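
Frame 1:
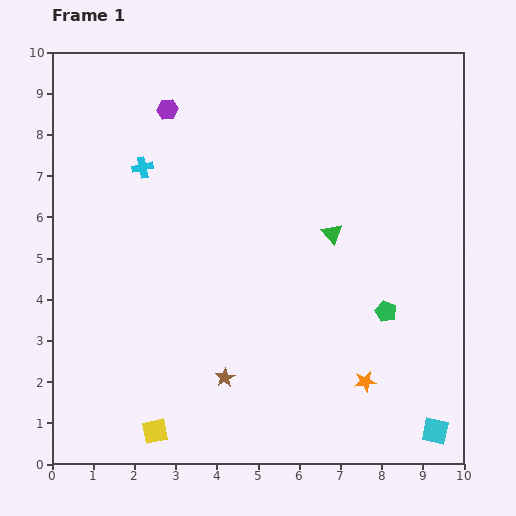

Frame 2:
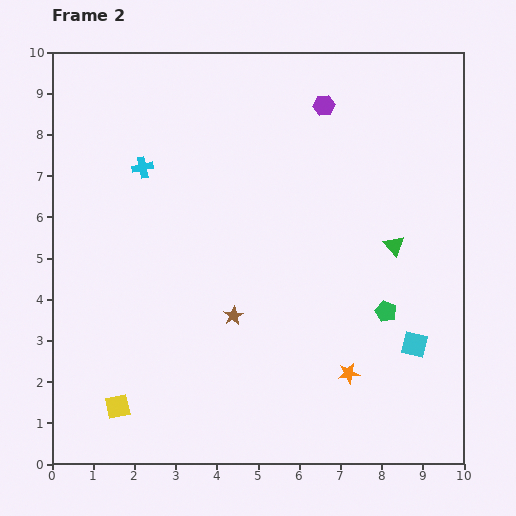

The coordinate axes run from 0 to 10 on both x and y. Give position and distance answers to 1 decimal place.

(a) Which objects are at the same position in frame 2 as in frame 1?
the cyan cross, the green pentagon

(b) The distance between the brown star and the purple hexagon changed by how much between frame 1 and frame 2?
-1.0

Distance in frame 1: 6.6. Distance in frame 2: 5.6.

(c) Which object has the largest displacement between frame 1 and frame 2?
the purple hexagon

(moved 3.8; next 2.2)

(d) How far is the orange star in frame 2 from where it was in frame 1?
0.4

The orange star moved from (7.6, 2.0) to (7.2, 2.2), a distance of √(0.4² + 0.2²) ≈ 0.4.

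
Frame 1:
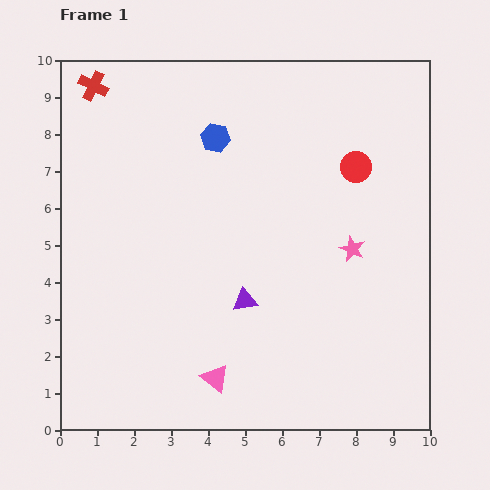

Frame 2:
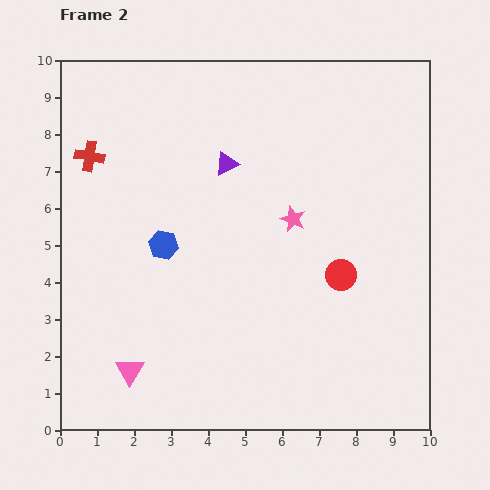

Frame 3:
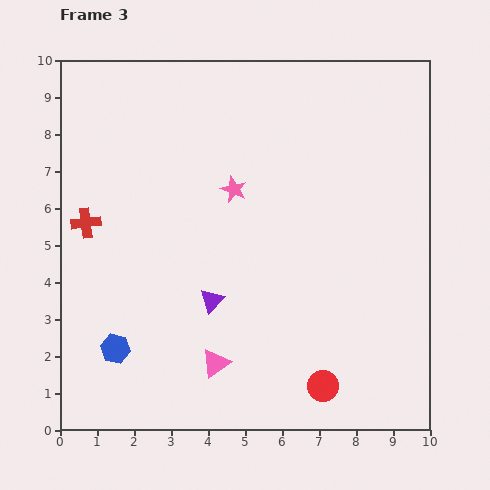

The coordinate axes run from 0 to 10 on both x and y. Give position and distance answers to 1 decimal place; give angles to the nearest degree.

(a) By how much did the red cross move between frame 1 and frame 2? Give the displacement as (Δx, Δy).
(-0.1, -1.9)

The red cross was at (0.9, 9.3) in frame 1 and (0.8, 7.4) in frame 2.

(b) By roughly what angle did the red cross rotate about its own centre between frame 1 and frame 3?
33° counter-clockwise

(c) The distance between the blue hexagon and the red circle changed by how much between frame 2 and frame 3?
+0.8

Distance in frame 2: 4.9. Distance in frame 3: 5.7.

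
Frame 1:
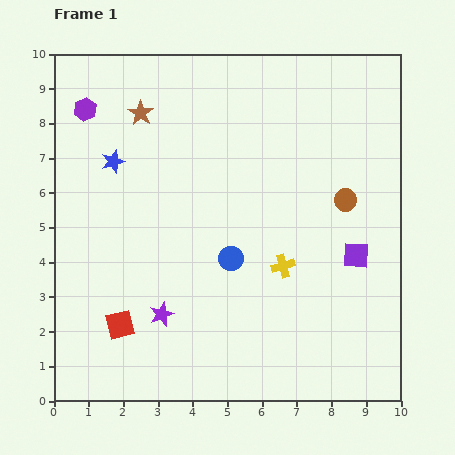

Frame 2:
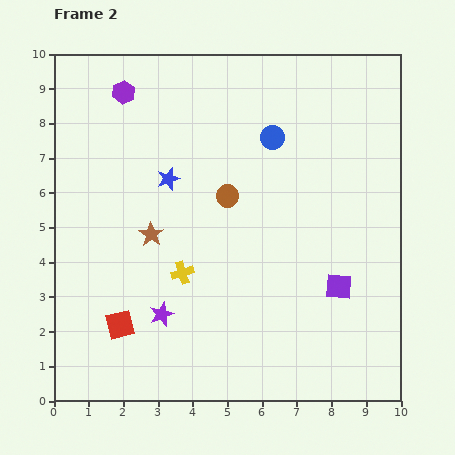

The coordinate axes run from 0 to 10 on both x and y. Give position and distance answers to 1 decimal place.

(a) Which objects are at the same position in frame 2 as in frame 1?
the red square, the purple star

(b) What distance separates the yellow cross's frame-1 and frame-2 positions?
2.9

The yellow cross moved from (6.6, 3.9) to (3.7, 3.7), a distance of √(2.9² + 0.2²) ≈ 2.9.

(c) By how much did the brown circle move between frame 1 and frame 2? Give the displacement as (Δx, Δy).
(-3.4, 0.1)

The brown circle was at (8.4, 5.8) in frame 1 and (5.0, 5.9) in frame 2.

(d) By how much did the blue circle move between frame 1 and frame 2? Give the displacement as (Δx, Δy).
(1.2, 3.5)

The blue circle was at (5.1, 4.1) in frame 1 and (6.3, 7.6) in frame 2.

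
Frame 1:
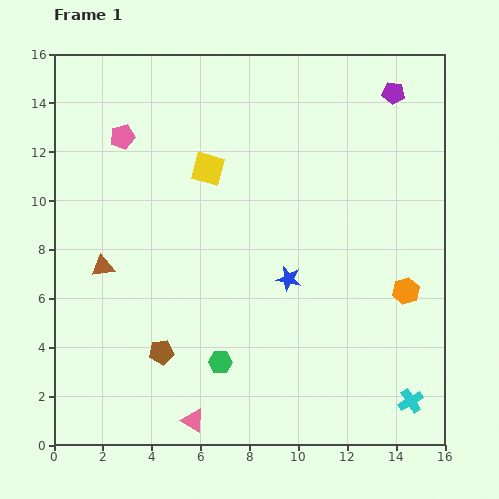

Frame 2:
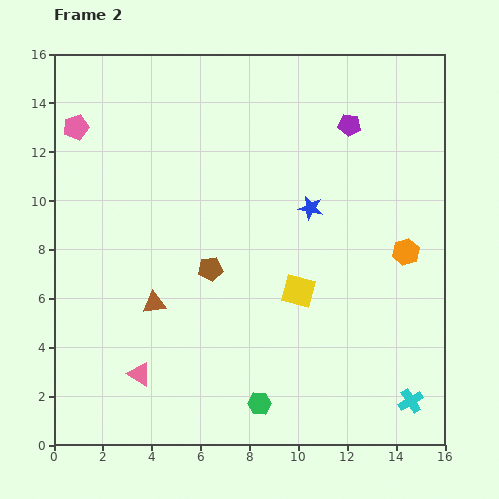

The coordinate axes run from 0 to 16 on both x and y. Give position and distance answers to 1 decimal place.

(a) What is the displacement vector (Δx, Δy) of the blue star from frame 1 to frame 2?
(0.9, 2.9)

The blue star was at (9.6, 6.8) in frame 1 and (10.5, 9.7) in frame 2.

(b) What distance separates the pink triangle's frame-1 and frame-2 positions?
2.9

The pink triangle moved from (5.7, 1.0) to (3.5, 2.9), a distance of √(2.2² + 1.9²) ≈ 2.9.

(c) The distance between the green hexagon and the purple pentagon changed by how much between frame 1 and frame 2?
-1.1

Distance in frame 1: 13.1. Distance in frame 2: 12.0.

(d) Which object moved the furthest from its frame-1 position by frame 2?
the yellow square

(moved 6.2; next 3.9)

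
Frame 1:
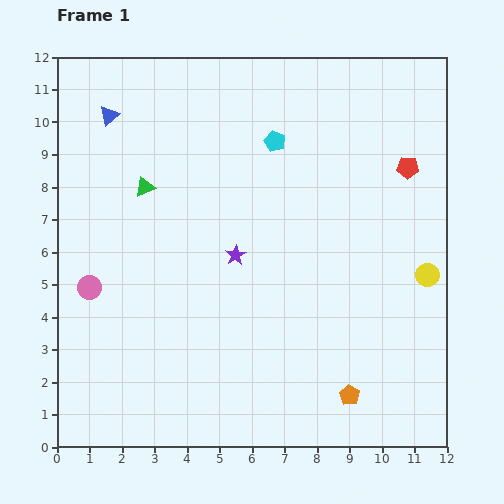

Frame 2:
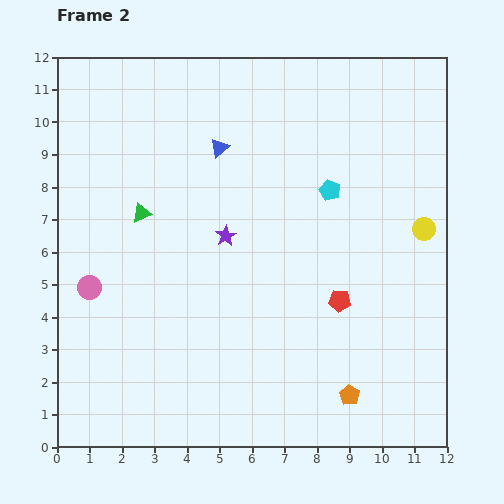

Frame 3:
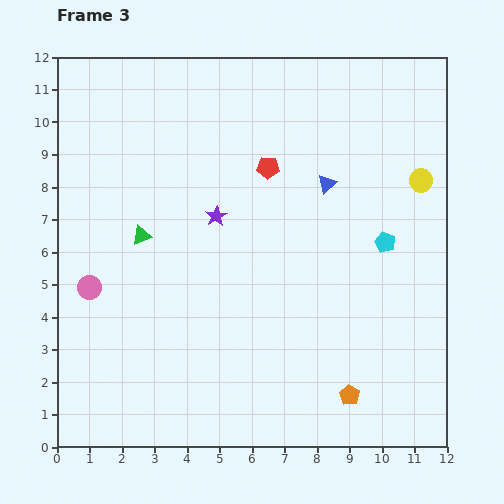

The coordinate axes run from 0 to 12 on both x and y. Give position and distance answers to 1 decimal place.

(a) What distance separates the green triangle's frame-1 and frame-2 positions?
0.8

The green triangle moved from (2.7, 8.0) to (2.6, 7.2), a distance of √(0.1² + 0.8²) ≈ 0.8.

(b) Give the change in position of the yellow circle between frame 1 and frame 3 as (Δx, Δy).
(-0.2, 2.9)

The yellow circle was at (11.4, 5.3) in frame 1 and (11.2, 8.2) in frame 3.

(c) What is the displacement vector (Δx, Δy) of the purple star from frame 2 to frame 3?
(-0.3, 0.6)

The purple star was at (5.2, 6.5) in frame 2 and (4.9, 7.1) in frame 3.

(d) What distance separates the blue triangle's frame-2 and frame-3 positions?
3.5

The blue triangle moved from (5.0, 9.2) to (8.3, 8.1), a distance of √(3.3² + 1.1²) ≈ 3.5.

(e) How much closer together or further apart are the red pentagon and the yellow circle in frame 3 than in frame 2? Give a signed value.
+1.3

Distance in frame 2: 3.4. Distance in frame 3: 4.7.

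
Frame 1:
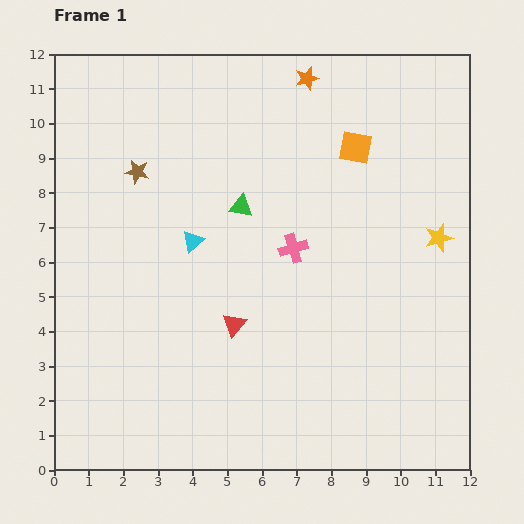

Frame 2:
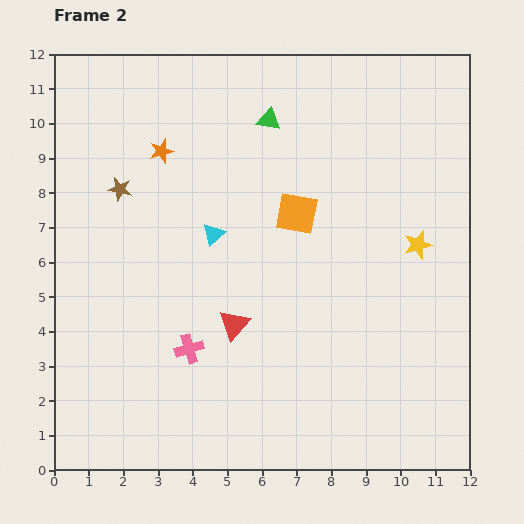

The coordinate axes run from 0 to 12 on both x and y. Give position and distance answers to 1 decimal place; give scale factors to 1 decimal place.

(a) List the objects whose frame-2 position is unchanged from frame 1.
the red triangle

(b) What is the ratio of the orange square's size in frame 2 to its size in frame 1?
1.3×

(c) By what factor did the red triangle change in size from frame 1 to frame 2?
1.3×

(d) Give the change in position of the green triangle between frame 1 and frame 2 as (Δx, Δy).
(0.8, 2.5)

The green triangle was at (5.4, 7.6) in frame 1 and (6.2, 10.1) in frame 2.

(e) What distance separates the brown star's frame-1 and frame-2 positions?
0.7

The brown star moved from (2.4, 8.6) to (1.9, 8.1), a distance of √(0.5² + 0.5²) ≈ 0.7.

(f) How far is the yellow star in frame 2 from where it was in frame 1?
0.6

The yellow star moved from (11.1, 6.7) to (10.5, 6.5), a distance of √(0.6² + 0.2²) ≈ 0.6.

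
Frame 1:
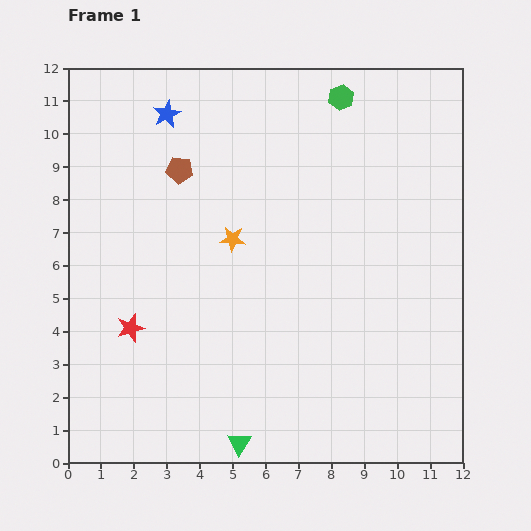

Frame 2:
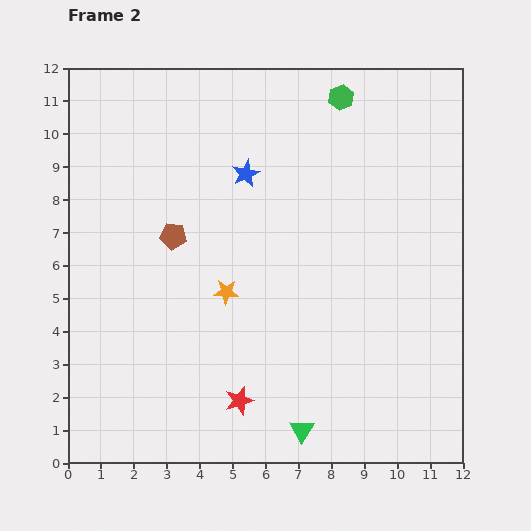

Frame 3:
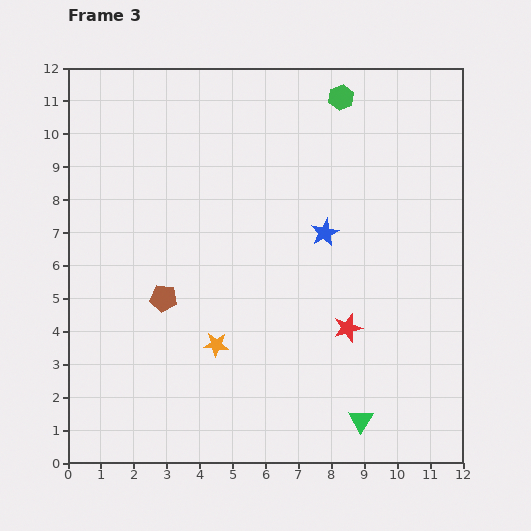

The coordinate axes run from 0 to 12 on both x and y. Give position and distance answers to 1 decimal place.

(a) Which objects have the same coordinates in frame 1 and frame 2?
the green hexagon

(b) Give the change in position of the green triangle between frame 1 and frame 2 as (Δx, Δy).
(1.9, 0.4)

The green triangle was at (5.2, 0.6) in frame 1 and (7.1, 1.0) in frame 2.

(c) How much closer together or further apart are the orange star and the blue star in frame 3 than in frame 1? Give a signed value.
+0.4

Distance in frame 1: 4.3. Distance in frame 3: 4.7.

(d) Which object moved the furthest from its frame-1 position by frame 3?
the red star

(moved 6.6; next 6.0)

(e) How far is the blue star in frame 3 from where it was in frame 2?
3.0

The blue star moved from (5.4, 8.8) to (7.8, 7.0), a distance of √(2.4² + 1.8²) ≈ 3.0.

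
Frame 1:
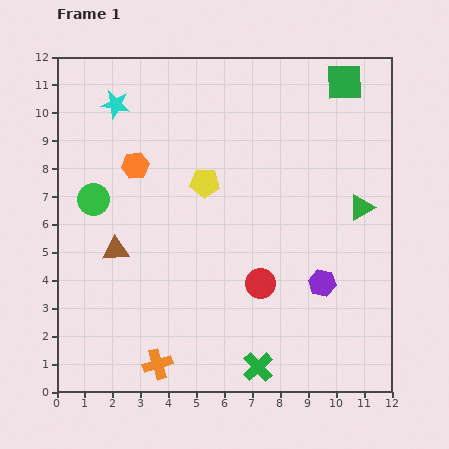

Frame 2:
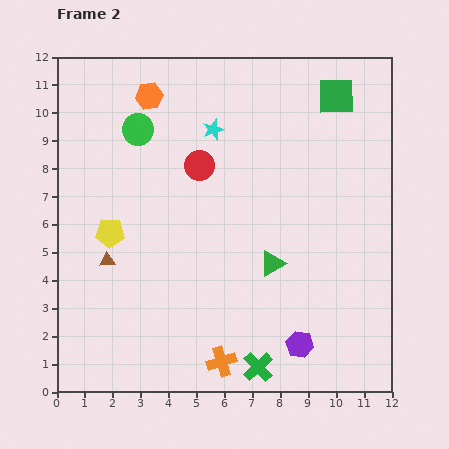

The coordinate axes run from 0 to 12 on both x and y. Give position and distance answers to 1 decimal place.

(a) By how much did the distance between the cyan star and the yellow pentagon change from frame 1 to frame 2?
+0.9

Distance in frame 1: 4.3. Distance in frame 2: 5.2.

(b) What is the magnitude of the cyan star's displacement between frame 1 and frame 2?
3.6

The cyan star moved from (2.1, 10.3) to (5.6, 9.4), a distance of √(3.5² + 0.9²) ≈ 3.6.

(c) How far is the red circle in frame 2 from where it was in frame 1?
4.7

The red circle moved from (7.3, 3.9) to (5.1, 8.1), a distance of √(2.2² + 4.2²) ≈ 4.7.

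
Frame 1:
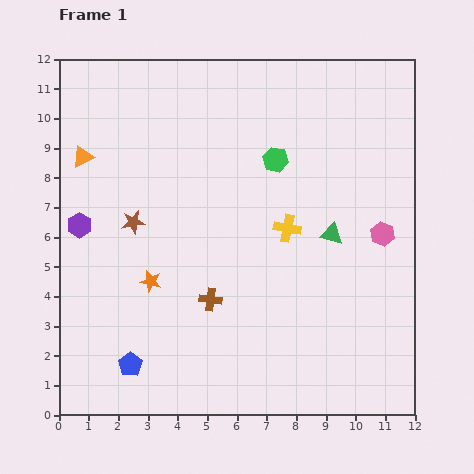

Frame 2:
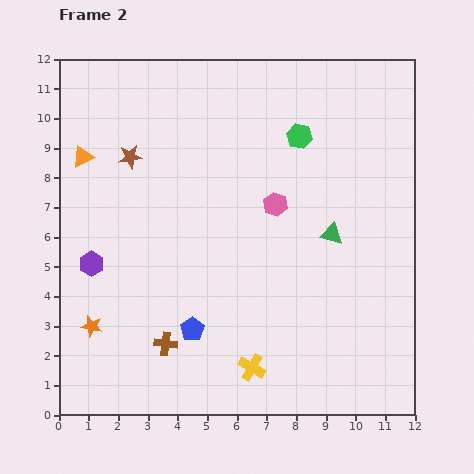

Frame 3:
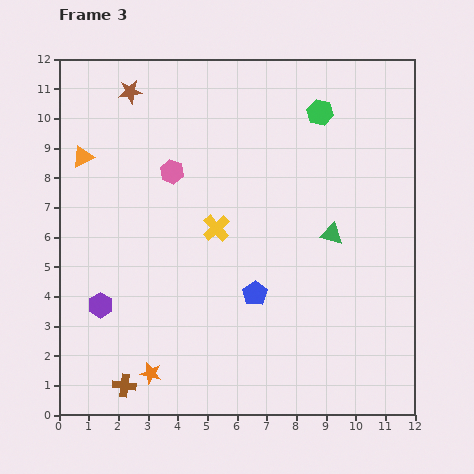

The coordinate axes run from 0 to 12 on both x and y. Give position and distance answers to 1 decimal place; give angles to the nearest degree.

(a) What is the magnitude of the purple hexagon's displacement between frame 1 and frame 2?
1.4

The purple hexagon moved from (0.7, 6.4) to (1.1, 5.1), a distance of √(0.4² + 1.3²) ≈ 1.4.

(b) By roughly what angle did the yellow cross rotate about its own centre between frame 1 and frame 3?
37° clockwise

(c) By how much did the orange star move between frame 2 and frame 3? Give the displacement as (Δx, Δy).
(2.0, -1.6)

The orange star was at (1.1, 3.0) in frame 2 and (3.1, 1.4) in frame 3.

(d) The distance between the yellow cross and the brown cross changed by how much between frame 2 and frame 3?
+3.1

Distance in frame 2: 3.0. Distance in frame 3: 6.1.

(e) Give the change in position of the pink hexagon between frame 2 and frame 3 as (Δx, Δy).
(-3.5, 1.1)

The pink hexagon was at (7.3, 7.1) in frame 2 and (3.8, 8.2) in frame 3.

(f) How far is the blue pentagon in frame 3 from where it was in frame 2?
2.4

The blue pentagon moved from (4.5, 2.9) to (6.6, 4.1), a distance of √(2.1² + 1.2²) ≈ 2.4.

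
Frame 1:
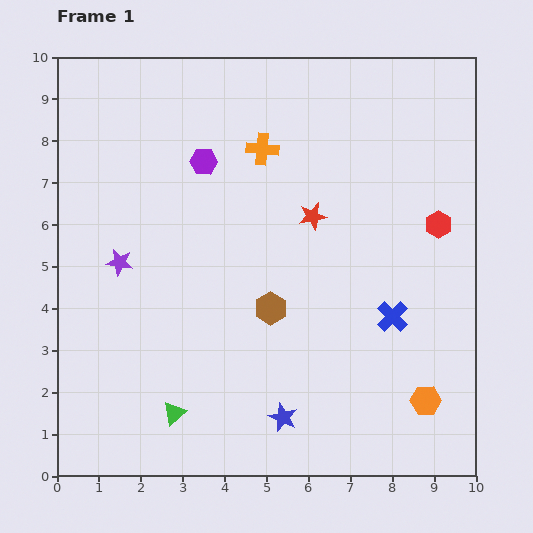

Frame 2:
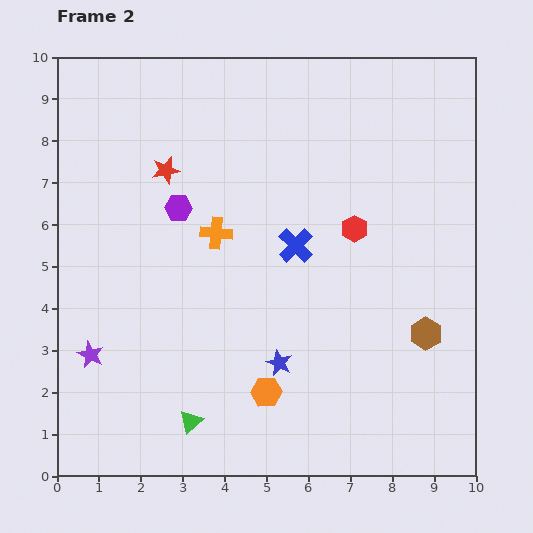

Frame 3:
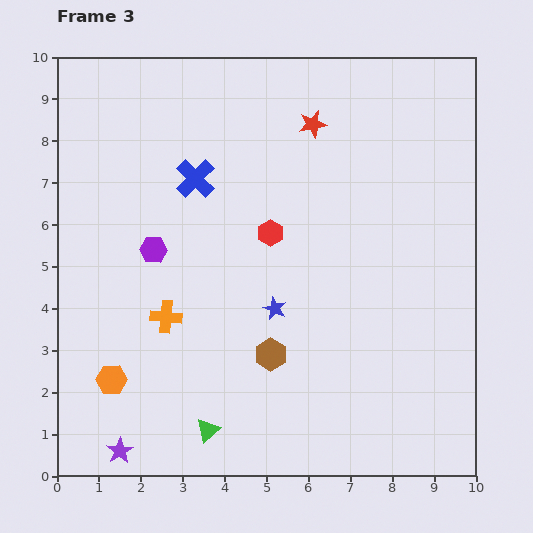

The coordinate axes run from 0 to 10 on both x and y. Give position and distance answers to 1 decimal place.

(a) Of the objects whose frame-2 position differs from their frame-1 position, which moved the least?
the green triangle

(moved 0.4)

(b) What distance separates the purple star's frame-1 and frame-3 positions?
4.5

The purple star moved from (1.5, 5.1) to (1.5, 0.6), a distance of √(0.0² + 4.5²) ≈ 4.5.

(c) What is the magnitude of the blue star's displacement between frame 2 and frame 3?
1.3

The blue star moved from (5.3, 2.7) to (5.2, 4.0), a distance of √(0.1² + 1.3²) ≈ 1.3.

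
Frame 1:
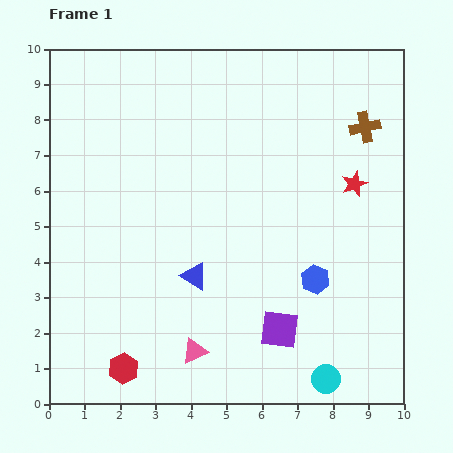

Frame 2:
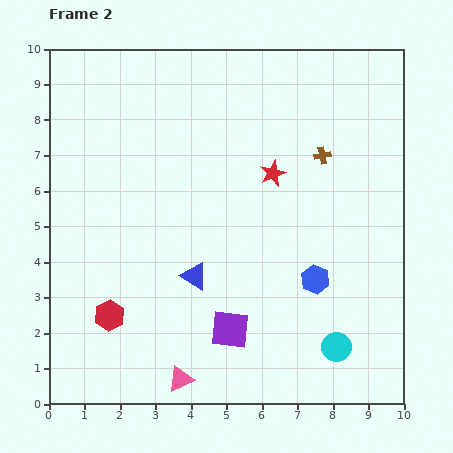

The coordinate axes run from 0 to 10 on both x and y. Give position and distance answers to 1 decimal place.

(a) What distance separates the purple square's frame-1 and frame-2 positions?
1.4

The purple square moved from (6.5, 2.1) to (5.1, 2.1), a distance of √(1.4² + 0.0²) ≈ 1.4.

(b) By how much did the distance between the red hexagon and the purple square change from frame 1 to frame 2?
-1.1

Distance in frame 1: 4.5. Distance in frame 2: 3.4.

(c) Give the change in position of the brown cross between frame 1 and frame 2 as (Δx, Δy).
(-1.2, -0.8)

The brown cross was at (8.9, 7.8) in frame 1 and (7.7, 7.0) in frame 2.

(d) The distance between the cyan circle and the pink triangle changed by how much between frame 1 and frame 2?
+0.7

Distance in frame 1: 3.8. Distance in frame 2: 4.5.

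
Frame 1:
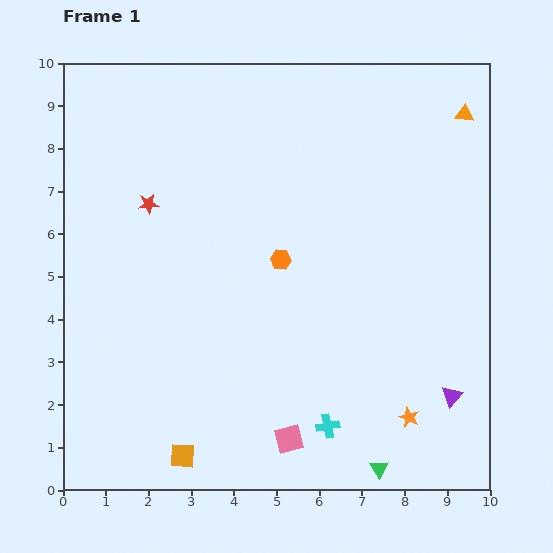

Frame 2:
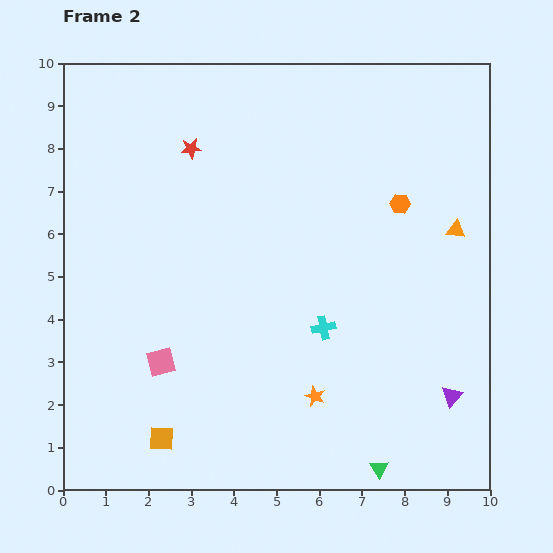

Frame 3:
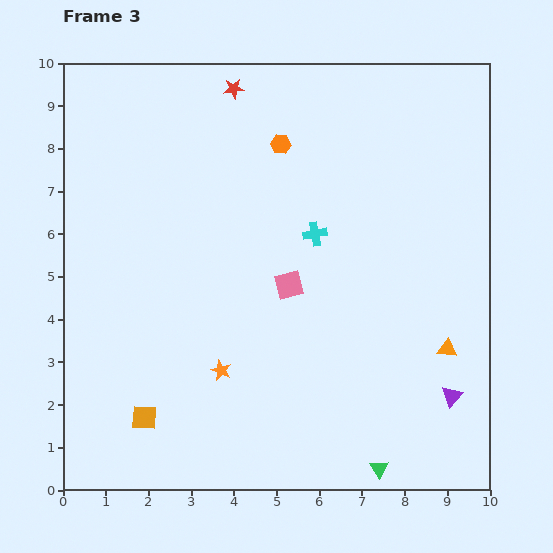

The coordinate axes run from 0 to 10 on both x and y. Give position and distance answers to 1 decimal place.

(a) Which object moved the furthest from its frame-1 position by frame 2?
the pink square

(moved 3.5; next 3.1)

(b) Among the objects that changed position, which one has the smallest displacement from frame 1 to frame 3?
the orange square

(moved 1.3)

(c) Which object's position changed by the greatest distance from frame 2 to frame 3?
the pink square

(moved 3.5; next 3.1)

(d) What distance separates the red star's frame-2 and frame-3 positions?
1.7

The red star moved from (3.0, 8.0) to (4.0, 9.4), a distance of √(1.0² + 1.4²) ≈ 1.7.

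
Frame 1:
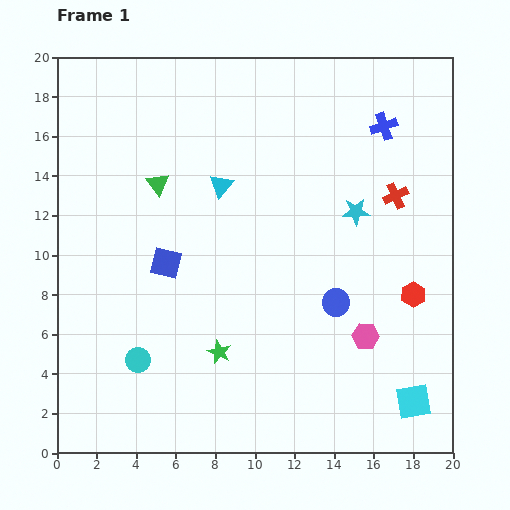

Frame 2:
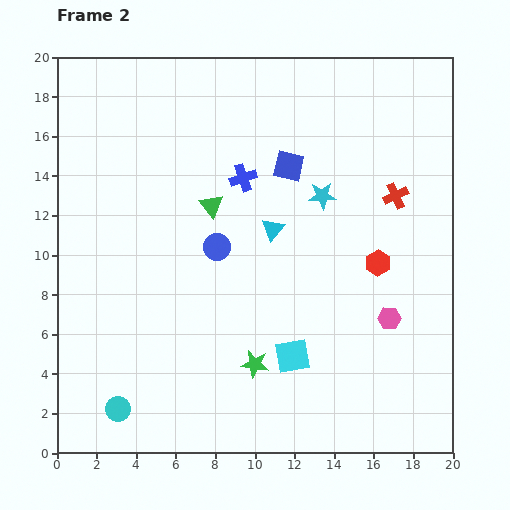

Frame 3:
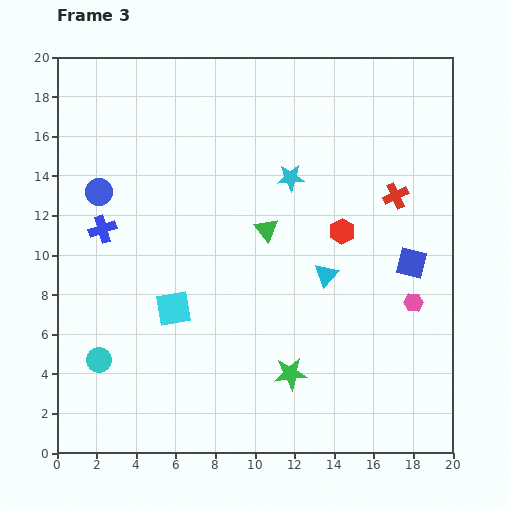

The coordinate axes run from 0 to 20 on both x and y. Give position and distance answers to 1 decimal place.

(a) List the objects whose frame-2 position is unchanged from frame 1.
the red cross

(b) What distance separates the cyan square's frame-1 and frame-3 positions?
13.0

The cyan square moved from (18.0, 2.6) to (5.9, 7.3), a distance of √(12.1² + 4.7²) ≈ 13.0.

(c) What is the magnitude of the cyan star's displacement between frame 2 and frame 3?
1.8

The cyan star moved from (13.4, 13.0) to (11.8, 13.9), a distance of √(1.6² + 0.9²) ≈ 1.8.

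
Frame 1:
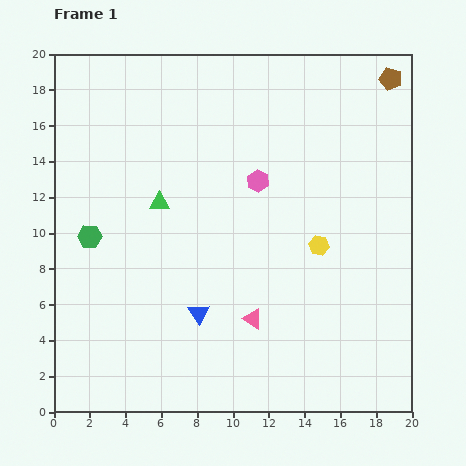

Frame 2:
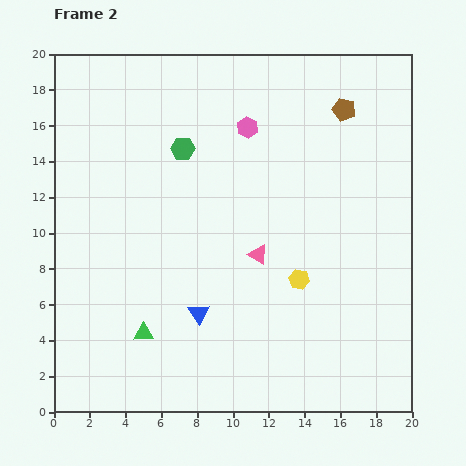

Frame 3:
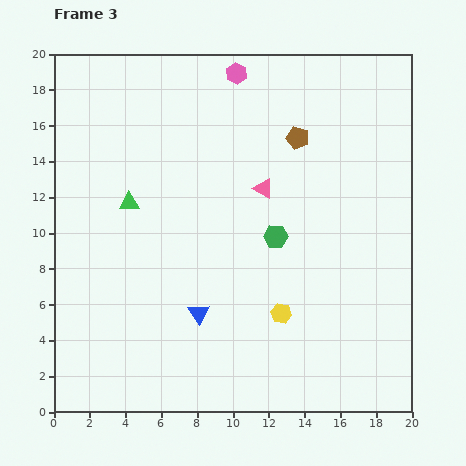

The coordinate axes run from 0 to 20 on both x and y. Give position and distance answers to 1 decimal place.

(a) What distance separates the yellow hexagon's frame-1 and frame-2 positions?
2.2

The yellow hexagon moved from (14.8, 9.3) to (13.7, 7.4), a distance of √(1.1² + 1.9²) ≈ 2.2.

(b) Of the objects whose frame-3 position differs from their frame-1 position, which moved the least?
the green triangle

(moved 1.7)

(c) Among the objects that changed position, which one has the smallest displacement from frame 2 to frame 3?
the yellow hexagon

(moved 2.1)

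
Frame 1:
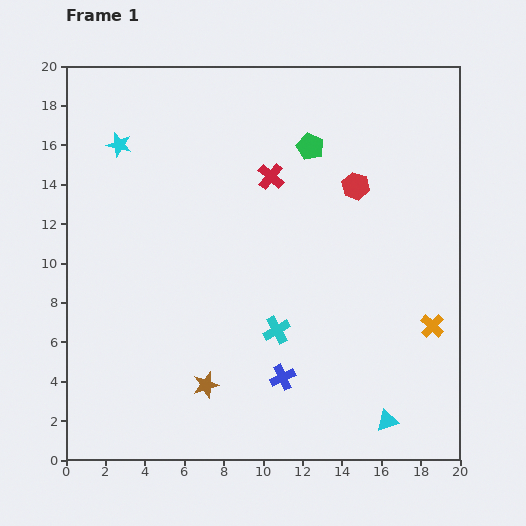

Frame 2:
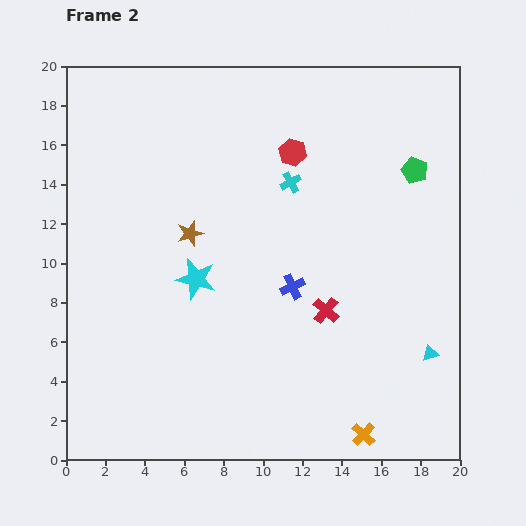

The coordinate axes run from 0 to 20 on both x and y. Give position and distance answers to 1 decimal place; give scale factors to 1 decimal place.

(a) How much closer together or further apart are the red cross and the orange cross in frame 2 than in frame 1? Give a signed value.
-4.6

Distance in frame 1: 11.2. Distance in frame 2: 6.6.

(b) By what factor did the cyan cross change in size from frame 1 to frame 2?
0.8×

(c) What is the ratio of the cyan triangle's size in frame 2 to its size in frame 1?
0.7×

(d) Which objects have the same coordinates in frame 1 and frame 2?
none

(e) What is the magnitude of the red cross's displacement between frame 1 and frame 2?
7.4

The red cross moved from (10.4, 14.4) to (13.2, 7.6), a distance of √(2.8² + 6.8²) ≈ 7.4.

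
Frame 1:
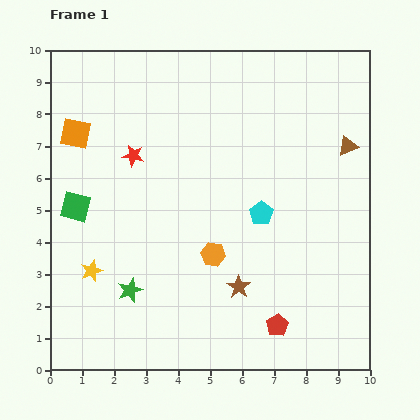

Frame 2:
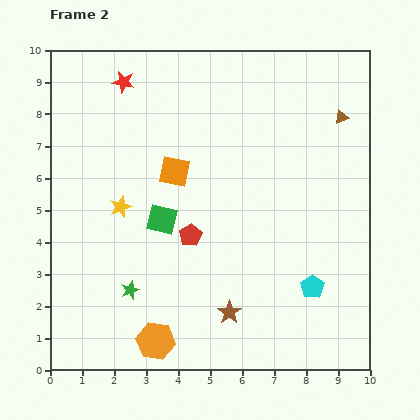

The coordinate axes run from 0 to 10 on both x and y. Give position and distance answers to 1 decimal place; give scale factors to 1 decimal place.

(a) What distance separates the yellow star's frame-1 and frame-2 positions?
2.2

The yellow star moved from (1.3, 3.1) to (2.2, 5.1), a distance of √(0.9² + 2.0²) ≈ 2.2.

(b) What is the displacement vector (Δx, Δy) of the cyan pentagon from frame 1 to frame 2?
(1.6, -2.3)

The cyan pentagon was at (6.6, 4.9) in frame 1 and (8.2, 2.6) in frame 2.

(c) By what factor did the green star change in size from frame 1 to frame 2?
0.8×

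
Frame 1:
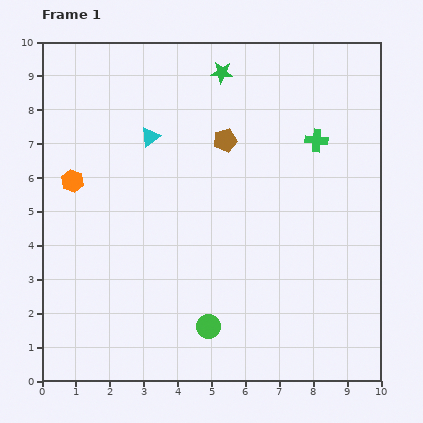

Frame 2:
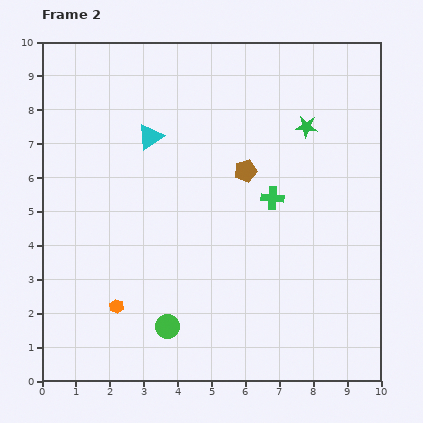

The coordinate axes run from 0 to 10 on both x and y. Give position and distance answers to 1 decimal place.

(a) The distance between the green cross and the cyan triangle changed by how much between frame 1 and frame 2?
-0.9

Distance in frame 1: 4.9. Distance in frame 2: 4.0.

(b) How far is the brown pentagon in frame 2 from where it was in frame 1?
1.1

The brown pentagon moved from (5.4, 7.1) to (6.0, 6.2), a distance of √(0.6² + 0.9²) ≈ 1.1.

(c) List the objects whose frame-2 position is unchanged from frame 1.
the cyan triangle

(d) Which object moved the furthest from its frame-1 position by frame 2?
the orange hexagon

(moved 3.9; next 3.0)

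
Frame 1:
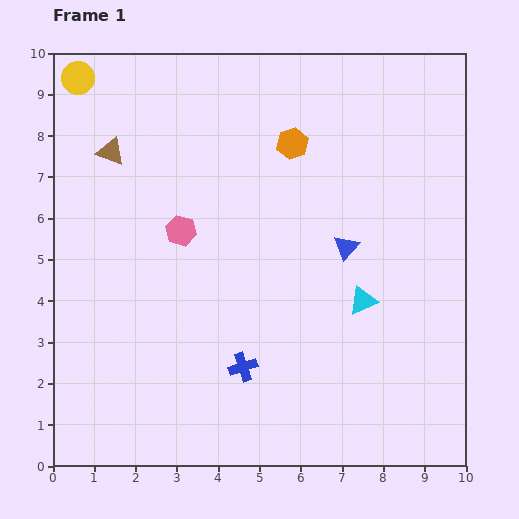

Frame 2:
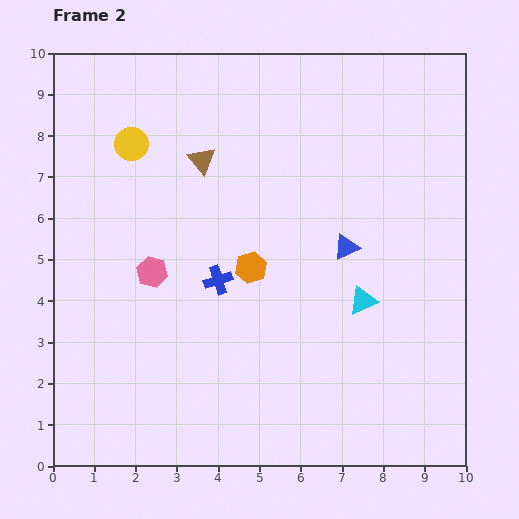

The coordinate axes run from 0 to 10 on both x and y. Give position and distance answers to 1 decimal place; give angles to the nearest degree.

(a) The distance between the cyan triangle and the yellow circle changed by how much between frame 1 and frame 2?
-2.0

Distance in frame 1: 8.8. Distance in frame 2: 6.8.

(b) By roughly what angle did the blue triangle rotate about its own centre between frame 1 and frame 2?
23° clockwise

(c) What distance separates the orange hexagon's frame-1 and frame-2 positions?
3.2

The orange hexagon moved from (5.8, 7.8) to (4.8, 4.8), a distance of √(1.0² + 3.0²) ≈ 3.2.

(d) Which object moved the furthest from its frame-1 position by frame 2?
the orange hexagon

(moved 3.2; next 2.2)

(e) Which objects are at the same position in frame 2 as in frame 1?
the cyan triangle, the blue triangle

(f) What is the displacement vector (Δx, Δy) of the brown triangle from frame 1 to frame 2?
(2.2, -0.2)

The brown triangle was at (1.4, 7.6) in frame 1 and (3.6, 7.4) in frame 2.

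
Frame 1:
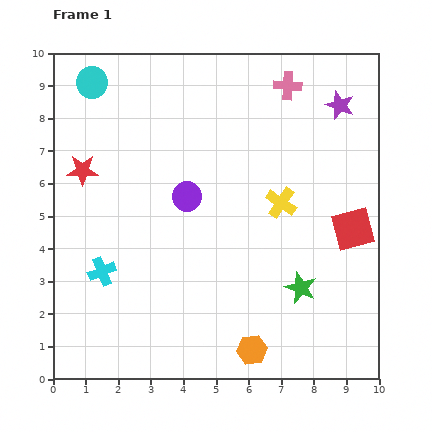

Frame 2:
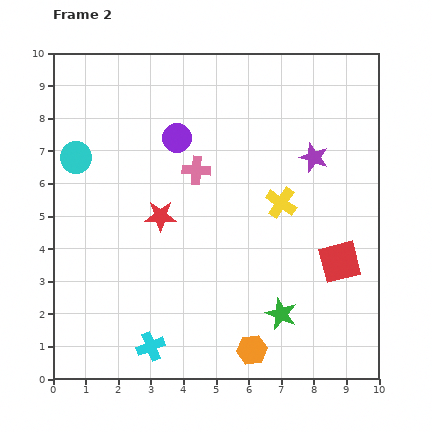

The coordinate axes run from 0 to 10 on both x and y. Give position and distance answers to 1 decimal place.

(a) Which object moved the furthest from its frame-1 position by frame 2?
the pink cross

(moved 3.8; next 2.8)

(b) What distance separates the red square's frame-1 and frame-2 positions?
1.1

The red square moved from (9.2, 4.6) to (8.8, 3.6), a distance of √(0.4² + 1.0²) ≈ 1.1.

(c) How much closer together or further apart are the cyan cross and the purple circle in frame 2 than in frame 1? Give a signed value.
+2.9

Distance in frame 1: 3.5. Distance in frame 2: 6.4.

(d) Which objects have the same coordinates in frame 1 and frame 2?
the yellow cross, the orange hexagon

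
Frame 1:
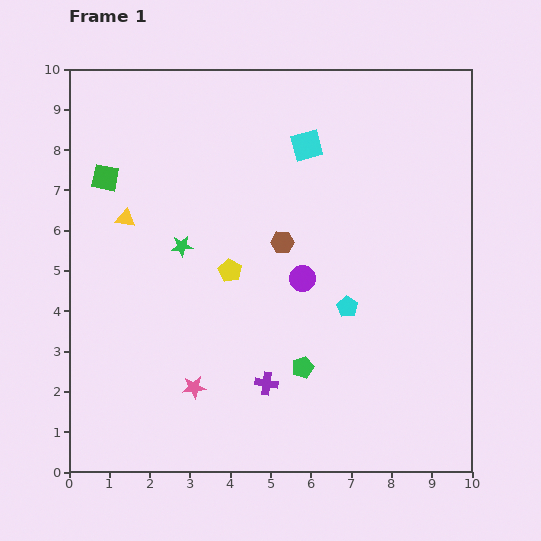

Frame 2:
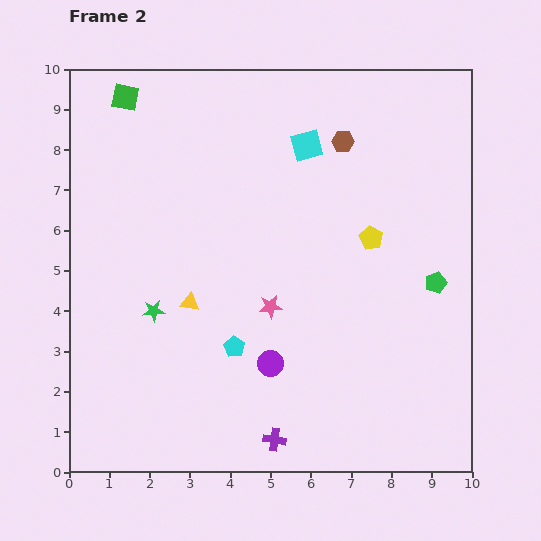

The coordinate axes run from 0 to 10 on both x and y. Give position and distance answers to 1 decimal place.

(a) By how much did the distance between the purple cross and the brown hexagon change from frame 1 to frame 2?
+4.1

Distance in frame 1: 3.5. Distance in frame 2: 7.6.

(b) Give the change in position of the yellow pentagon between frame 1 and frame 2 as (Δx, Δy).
(3.5, 0.8)

The yellow pentagon was at (4.0, 5.0) in frame 1 and (7.5, 5.8) in frame 2.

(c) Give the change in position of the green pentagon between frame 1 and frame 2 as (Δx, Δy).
(3.3, 2.1)

The green pentagon was at (5.8, 2.6) in frame 1 and (9.1, 4.7) in frame 2.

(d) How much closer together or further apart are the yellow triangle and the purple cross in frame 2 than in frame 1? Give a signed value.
-1.4

Distance in frame 1: 5.4. Distance in frame 2: 4.0.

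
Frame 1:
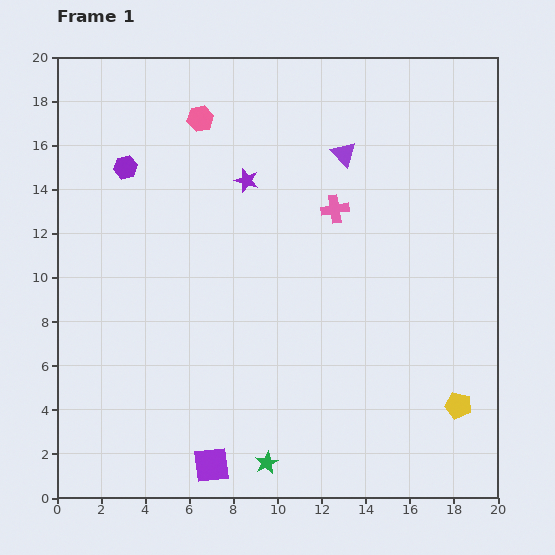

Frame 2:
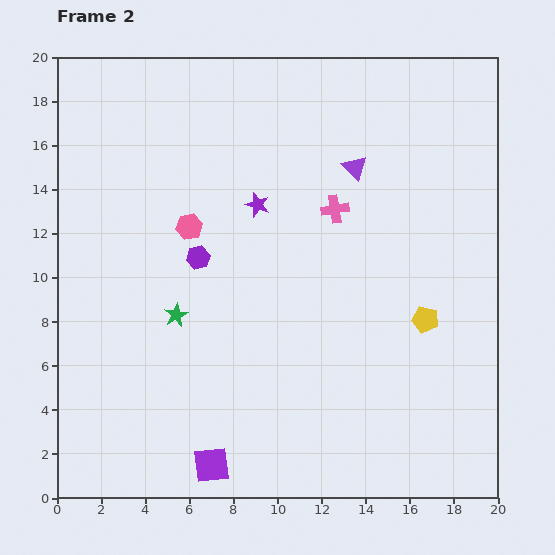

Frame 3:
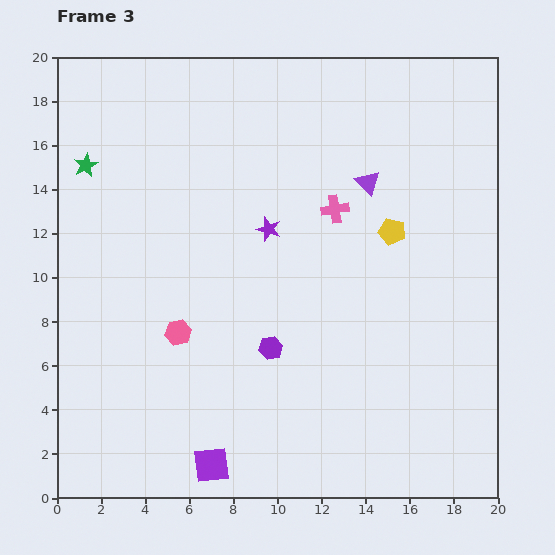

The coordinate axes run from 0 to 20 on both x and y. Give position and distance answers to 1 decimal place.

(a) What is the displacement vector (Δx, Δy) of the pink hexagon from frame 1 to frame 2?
(-0.5, -4.9)

The pink hexagon was at (6.5, 17.2) in frame 1 and (6.0, 12.3) in frame 2.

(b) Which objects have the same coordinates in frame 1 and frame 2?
the pink cross, the purple square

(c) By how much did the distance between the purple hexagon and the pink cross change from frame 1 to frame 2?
-3.1

Distance in frame 1: 9.7. Distance in frame 2: 6.6.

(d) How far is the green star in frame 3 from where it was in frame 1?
15.8

The green star moved from (9.5, 1.6) to (1.3, 15.1), a distance of √(8.2² + 13.5²) ≈ 15.8.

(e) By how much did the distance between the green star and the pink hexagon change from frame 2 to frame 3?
+4.7

Distance in frame 2: 4.0. Distance in frame 3: 8.7.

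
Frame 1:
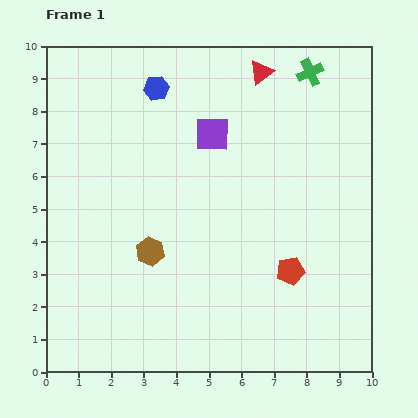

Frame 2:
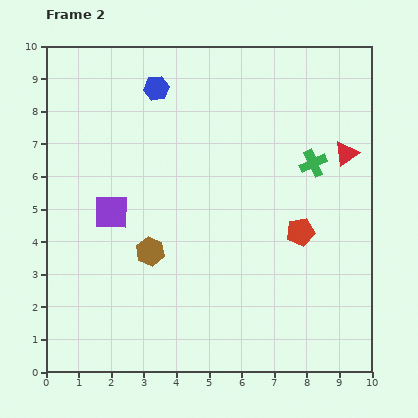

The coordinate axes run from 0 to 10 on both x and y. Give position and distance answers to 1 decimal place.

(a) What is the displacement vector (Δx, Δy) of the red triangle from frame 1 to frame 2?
(2.6, -2.5)

The red triangle was at (6.6, 9.2) in frame 1 and (9.2, 6.7) in frame 2.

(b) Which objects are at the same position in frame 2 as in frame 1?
the blue hexagon, the brown hexagon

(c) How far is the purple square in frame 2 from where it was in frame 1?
3.9

The purple square moved from (5.1, 7.3) to (2.0, 4.9), a distance of √(3.1² + 2.4²) ≈ 3.9.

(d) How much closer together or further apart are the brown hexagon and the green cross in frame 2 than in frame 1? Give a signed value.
-1.7

Distance in frame 1: 7.4. Distance in frame 2: 5.7.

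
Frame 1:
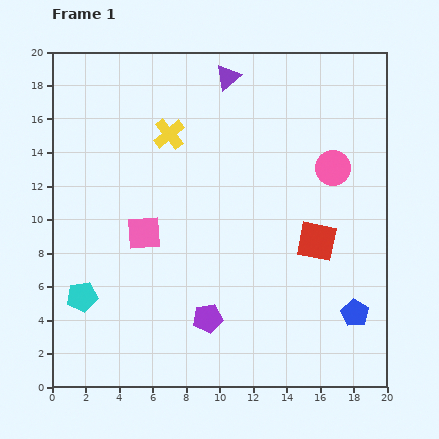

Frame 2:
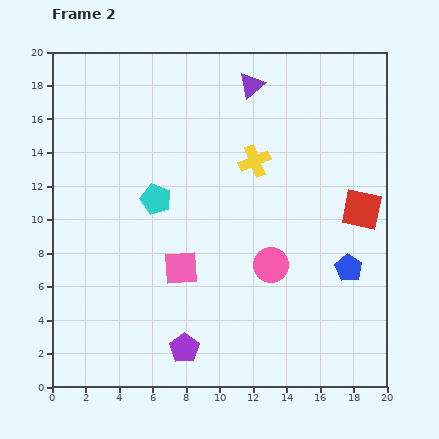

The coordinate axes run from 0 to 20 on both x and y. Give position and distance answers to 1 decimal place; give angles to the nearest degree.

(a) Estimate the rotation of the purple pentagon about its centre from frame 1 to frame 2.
27° counter-clockwise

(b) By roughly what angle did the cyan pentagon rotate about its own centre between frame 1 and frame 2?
30° clockwise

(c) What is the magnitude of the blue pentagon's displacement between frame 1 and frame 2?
2.7

The blue pentagon moved from (18.1, 4.4) to (17.7, 7.1), a distance of √(0.4² + 2.7²) ≈ 2.7.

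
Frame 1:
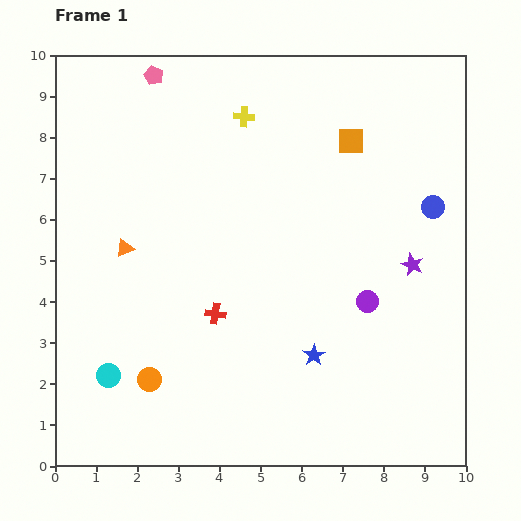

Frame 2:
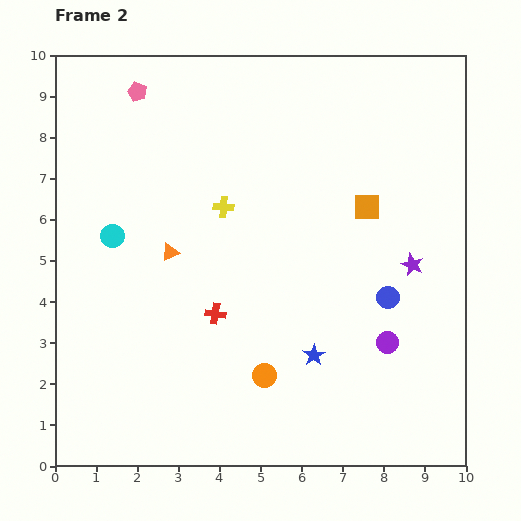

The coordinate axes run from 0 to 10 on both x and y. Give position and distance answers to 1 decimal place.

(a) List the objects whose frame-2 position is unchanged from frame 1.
the red cross, the blue star, the purple star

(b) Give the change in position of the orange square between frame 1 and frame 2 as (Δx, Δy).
(0.4, -1.6)

The orange square was at (7.2, 7.9) in frame 1 and (7.6, 6.3) in frame 2.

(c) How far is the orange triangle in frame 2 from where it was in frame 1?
1.1

The orange triangle moved from (1.7, 5.3) to (2.8, 5.2), a distance of √(1.1² + 0.1²) ≈ 1.1.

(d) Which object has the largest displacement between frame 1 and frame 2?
the cyan circle

(moved 3.4; next 2.8)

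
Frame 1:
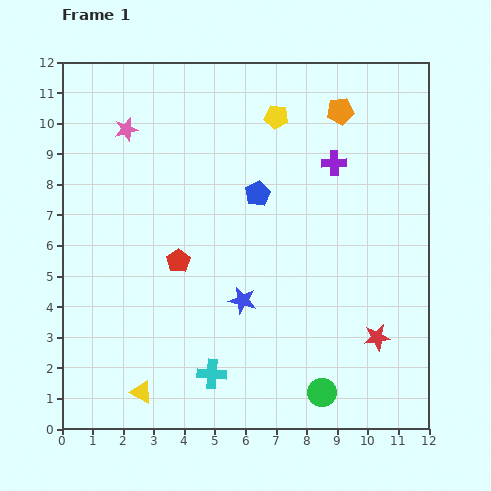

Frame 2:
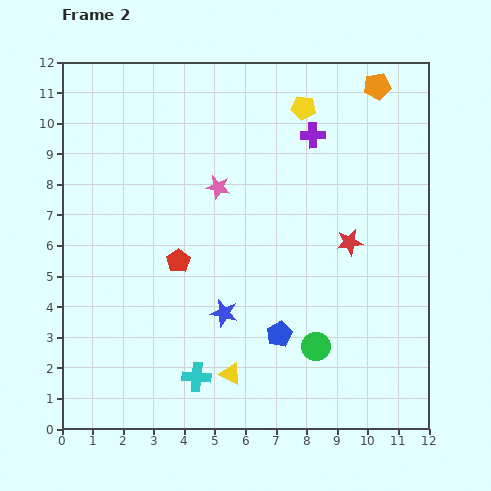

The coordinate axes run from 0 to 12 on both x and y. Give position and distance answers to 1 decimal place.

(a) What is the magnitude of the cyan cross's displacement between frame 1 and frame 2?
0.5

The cyan cross moved from (4.9, 1.8) to (4.4, 1.7), a distance of √(0.5² + 0.1²) ≈ 0.5.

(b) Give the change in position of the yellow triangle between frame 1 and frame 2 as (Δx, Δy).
(2.9, 0.6)

The yellow triangle was at (2.6, 1.2) in frame 1 and (5.5, 1.8) in frame 2.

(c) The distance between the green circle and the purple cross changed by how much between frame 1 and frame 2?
-0.6

Distance in frame 1: 7.5. Distance in frame 2: 6.9.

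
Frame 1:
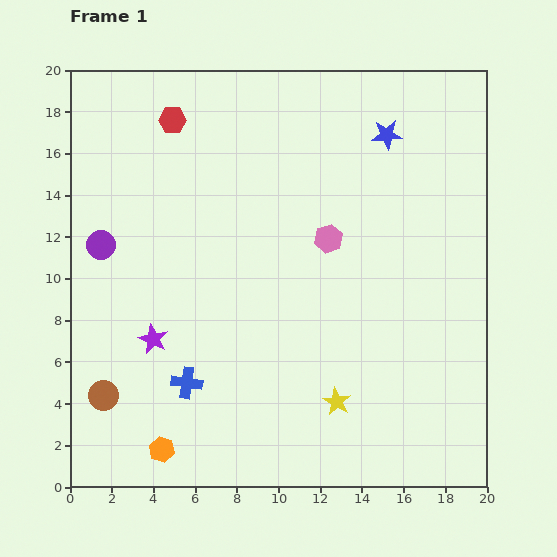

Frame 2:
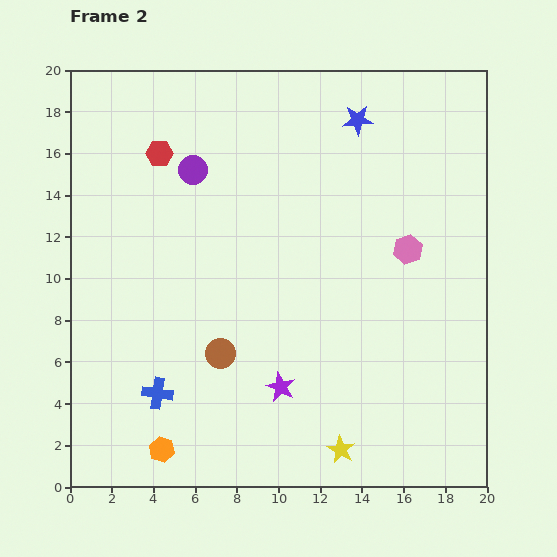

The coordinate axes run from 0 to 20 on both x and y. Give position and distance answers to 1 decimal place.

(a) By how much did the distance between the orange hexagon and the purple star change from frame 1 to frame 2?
+1.1

Distance in frame 1: 5.3. Distance in frame 2: 6.4.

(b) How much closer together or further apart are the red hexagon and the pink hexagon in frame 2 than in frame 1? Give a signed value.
+3.4

Distance in frame 1: 9.4. Distance in frame 2: 12.8.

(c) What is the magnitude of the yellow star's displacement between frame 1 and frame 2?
2.3

The yellow star moved from (12.8, 4.1) to (13.0, 1.8), a distance of √(0.2² + 2.3²) ≈ 2.3.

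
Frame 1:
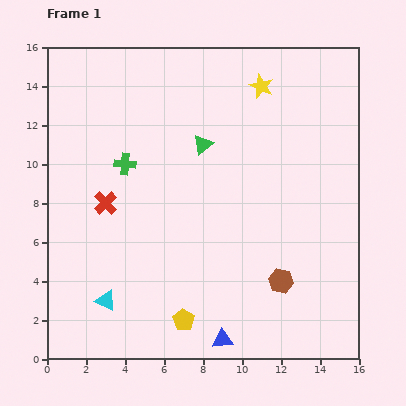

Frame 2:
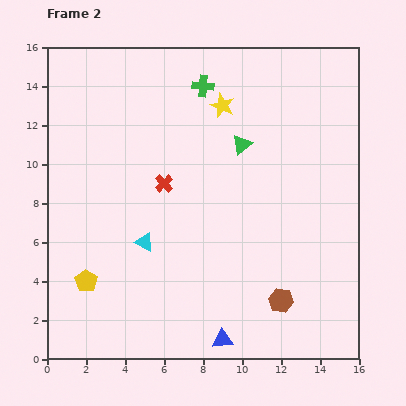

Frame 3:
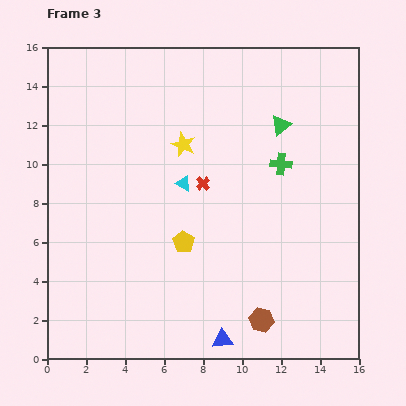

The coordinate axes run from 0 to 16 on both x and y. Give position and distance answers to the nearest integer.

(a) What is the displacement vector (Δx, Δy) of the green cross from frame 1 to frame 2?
(4, 4)

The green cross was at (4, 10) in frame 1 and (8, 14) in frame 2.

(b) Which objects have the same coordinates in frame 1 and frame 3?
the blue triangle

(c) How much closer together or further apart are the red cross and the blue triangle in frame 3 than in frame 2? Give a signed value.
-1

Distance in frame 2: 9. Distance in frame 3: 8.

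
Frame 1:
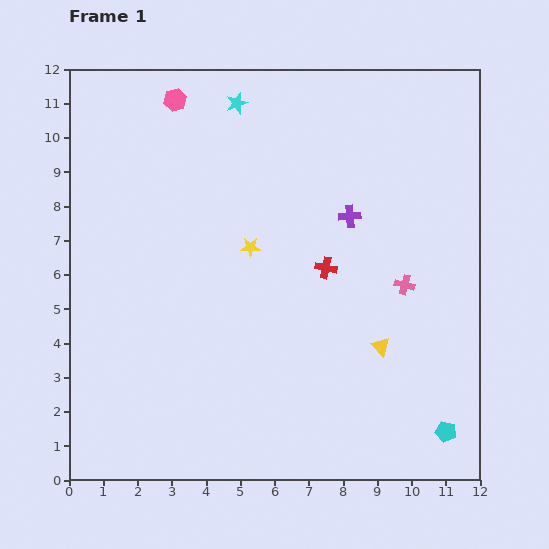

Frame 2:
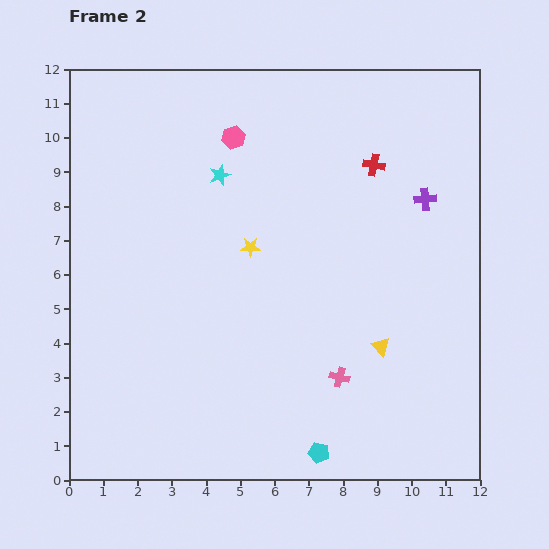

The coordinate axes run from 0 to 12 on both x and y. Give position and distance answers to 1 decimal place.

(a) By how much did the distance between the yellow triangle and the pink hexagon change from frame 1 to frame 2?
-1.9

Distance in frame 1: 9.4. Distance in frame 2: 7.5.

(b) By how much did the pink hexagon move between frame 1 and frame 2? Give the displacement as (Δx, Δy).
(1.7, -1.1)

The pink hexagon was at (3.1, 11.1) in frame 1 and (4.8, 10.0) in frame 2.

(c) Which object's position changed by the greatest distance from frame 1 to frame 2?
the cyan pentagon

(moved 3.7; next 3.3)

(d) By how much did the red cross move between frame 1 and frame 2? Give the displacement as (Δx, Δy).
(1.4, 3.0)

The red cross was at (7.5, 6.2) in frame 1 and (8.9, 9.2) in frame 2.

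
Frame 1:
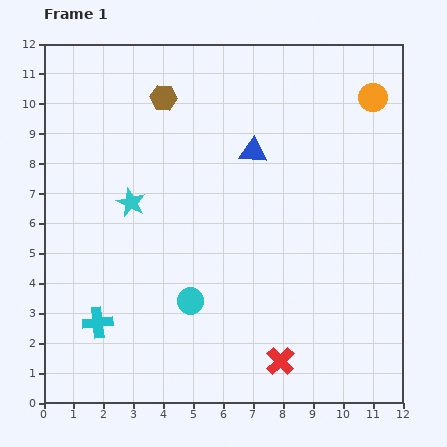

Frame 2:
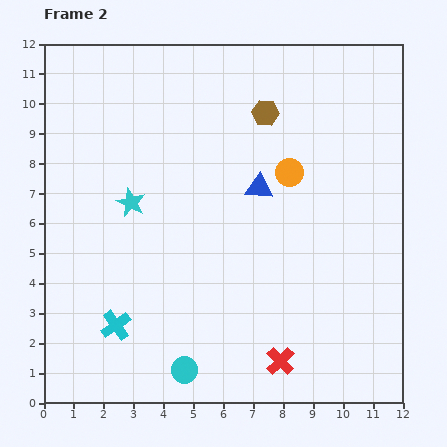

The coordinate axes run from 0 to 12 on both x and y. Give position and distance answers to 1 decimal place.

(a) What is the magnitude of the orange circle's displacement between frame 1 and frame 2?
3.8

The orange circle moved from (11.0, 10.2) to (8.2, 7.7), a distance of √(2.8² + 2.5²) ≈ 3.8.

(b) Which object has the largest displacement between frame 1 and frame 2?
the orange circle

(moved 3.8; next 3.4)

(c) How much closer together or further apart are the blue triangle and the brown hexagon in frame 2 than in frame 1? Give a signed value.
-1.0

Distance in frame 1: 3.5. Distance in frame 2: 2.5.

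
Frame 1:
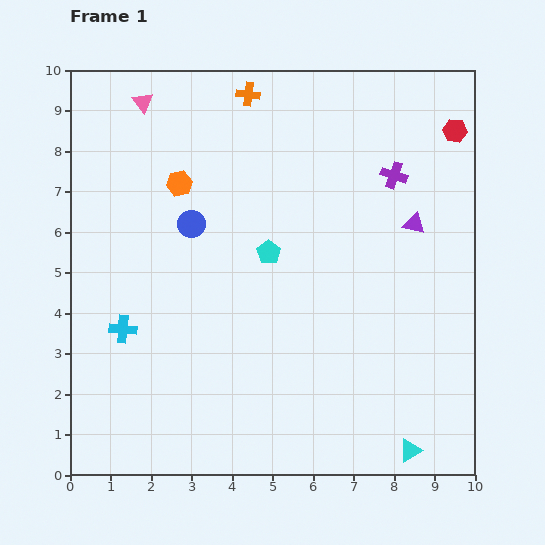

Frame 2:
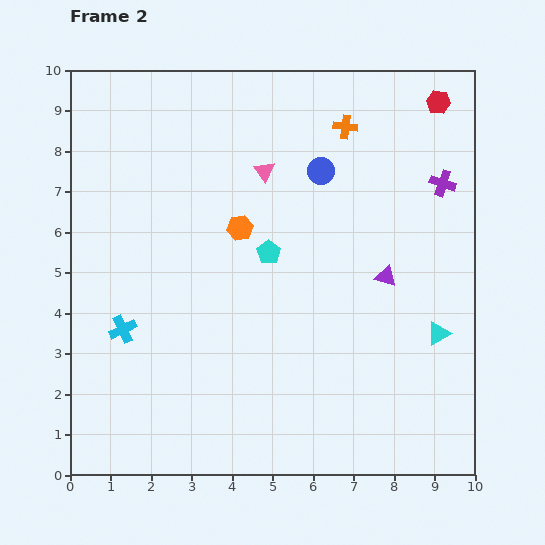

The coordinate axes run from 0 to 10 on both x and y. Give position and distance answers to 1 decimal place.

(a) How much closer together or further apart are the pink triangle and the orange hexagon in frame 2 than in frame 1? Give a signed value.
-0.7

Distance in frame 1: 2.2. Distance in frame 2: 1.5.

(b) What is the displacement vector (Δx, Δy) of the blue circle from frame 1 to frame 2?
(3.2, 1.3)

The blue circle was at (3.0, 6.2) in frame 1 and (6.2, 7.5) in frame 2.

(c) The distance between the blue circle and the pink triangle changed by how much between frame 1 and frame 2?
-1.8

Distance in frame 1: 3.2. Distance in frame 2: 1.4.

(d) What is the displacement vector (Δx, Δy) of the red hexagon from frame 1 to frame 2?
(-0.4, 0.7)

The red hexagon was at (9.5, 8.5) in frame 1 and (9.1, 9.2) in frame 2.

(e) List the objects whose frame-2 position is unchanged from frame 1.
the cyan cross, the cyan pentagon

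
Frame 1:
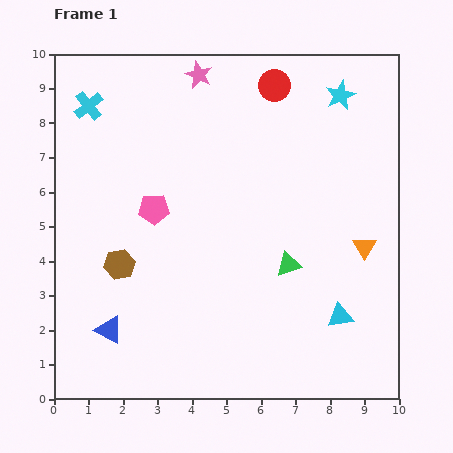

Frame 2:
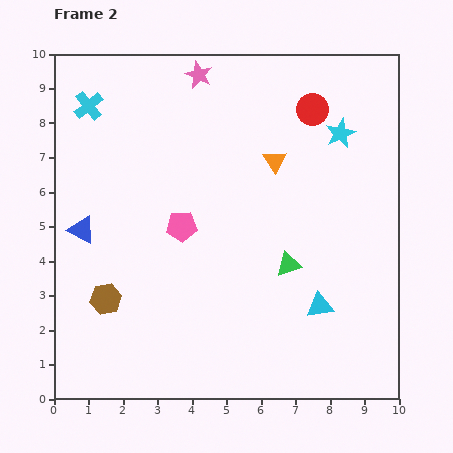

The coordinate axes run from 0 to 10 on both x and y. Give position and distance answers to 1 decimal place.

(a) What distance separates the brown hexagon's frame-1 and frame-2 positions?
1.1

The brown hexagon moved from (1.9, 3.9) to (1.5, 2.9), a distance of √(0.4² + 1.0²) ≈ 1.1.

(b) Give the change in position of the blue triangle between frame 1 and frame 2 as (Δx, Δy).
(-0.8, 2.9)

The blue triangle was at (1.6, 2.0) in frame 1 and (0.8, 4.9) in frame 2.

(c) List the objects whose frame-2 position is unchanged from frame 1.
the pink star, the cyan cross, the green triangle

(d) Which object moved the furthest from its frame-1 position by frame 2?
the orange triangle

(moved 3.6; next 3.0)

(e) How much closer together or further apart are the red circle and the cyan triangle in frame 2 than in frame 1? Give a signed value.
-1.3

Distance in frame 1: 7.0. Distance in frame 2: 5.7.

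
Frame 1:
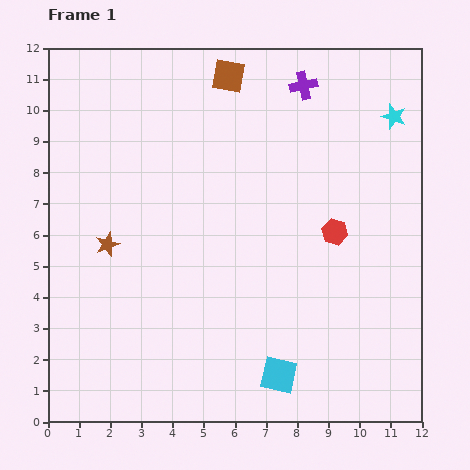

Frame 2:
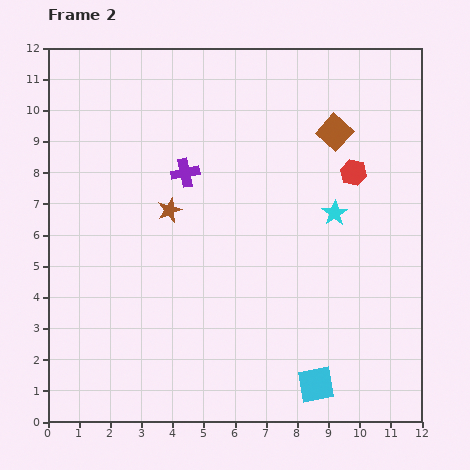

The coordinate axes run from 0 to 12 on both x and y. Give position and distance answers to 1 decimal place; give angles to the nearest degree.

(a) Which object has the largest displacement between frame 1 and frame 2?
the purple cross

(moved 4.7; next 3.8)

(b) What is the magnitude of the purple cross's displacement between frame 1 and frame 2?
4.7

The purple cross moved from (8.2, 10.8) to (4.4, 8.0), a distance of √(3.8² + 2.8²) ≈ 4.7.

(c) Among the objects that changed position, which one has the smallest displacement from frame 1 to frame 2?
the cyan square

(moved 1.2)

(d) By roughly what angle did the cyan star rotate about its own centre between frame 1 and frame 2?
20° clockwise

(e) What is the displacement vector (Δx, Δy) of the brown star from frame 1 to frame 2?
(2.0, 1.1)

The brown star was at (1.9, 5.7) in frame 1 and (3.9, 6.8) in frame 2.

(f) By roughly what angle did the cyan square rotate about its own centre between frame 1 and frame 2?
23° counter-clockwise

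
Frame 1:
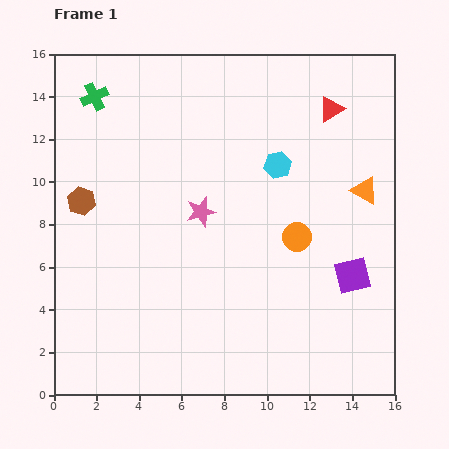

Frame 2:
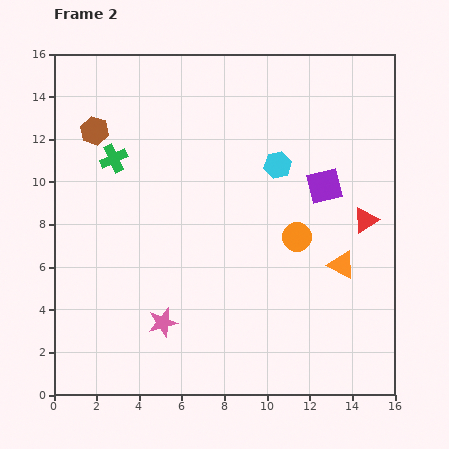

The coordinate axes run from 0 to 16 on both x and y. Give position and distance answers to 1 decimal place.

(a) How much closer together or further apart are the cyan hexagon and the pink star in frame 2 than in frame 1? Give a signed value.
+5.0

Distance in frame 1: 4.2. Distance in frame 2: 9.2.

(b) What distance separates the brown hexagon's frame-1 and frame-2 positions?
3.4

The brown hexagon moved from (1.3, 9.1) to (1.9, 12.4), a distance of √(0.6² + 3.3²) ≈ 3.4.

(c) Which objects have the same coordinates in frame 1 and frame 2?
the orange circle, the cyan hexagon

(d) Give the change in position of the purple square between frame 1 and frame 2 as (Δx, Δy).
(-1.3, 4.2)

The purple square was at (14.0, 5.6) in frame 1 and (12.7, 9.8) in frame 2.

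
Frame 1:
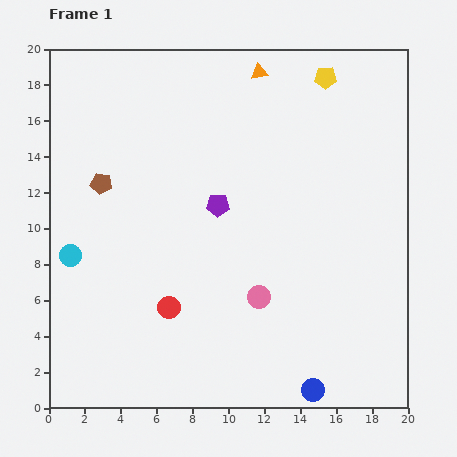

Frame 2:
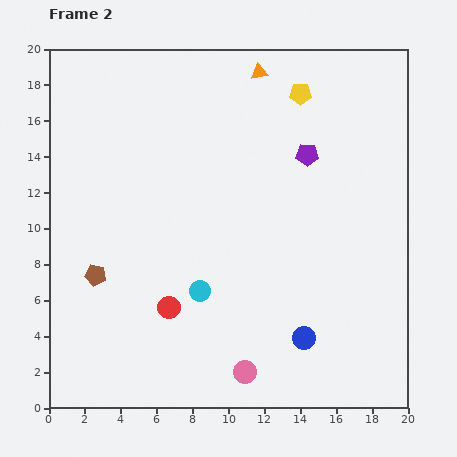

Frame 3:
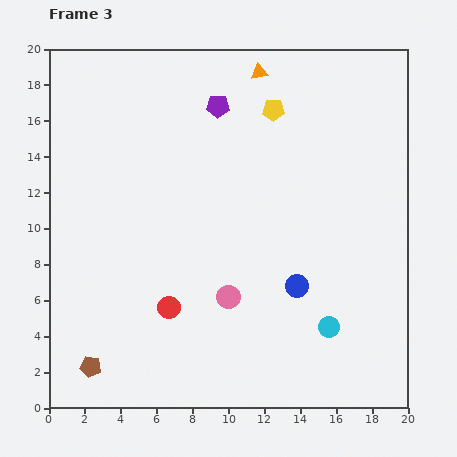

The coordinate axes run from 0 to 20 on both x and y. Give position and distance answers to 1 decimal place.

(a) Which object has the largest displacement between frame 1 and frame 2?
the cyan circle

(moved 7.5; next 5.7)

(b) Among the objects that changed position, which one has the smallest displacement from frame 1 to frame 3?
the pink circle

(moved 1.7)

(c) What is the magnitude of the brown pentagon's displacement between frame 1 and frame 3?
10.2

The brown pentagon moved from (2.9, 12.5) to (2.3, 2.3), a distance of √(0.6² + 10.2²) ≈ 10.2.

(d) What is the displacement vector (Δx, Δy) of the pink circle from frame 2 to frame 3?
(-0.9, 4.2)

The pink circle was at (10.9, 2.0) in frame 2 and (10.0, 6.2) in frame 3.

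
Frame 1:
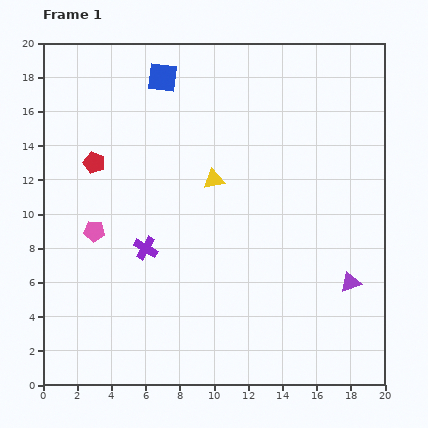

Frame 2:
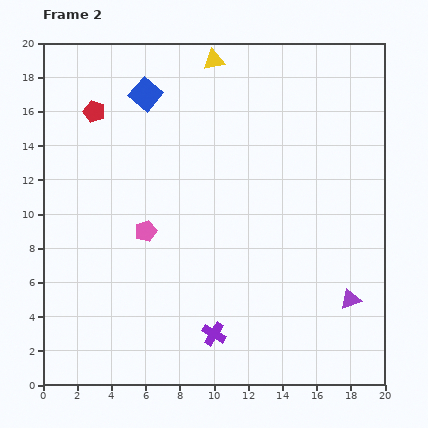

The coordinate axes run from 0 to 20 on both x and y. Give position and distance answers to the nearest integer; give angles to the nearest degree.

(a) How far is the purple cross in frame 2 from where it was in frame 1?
6

The purple cross moved from (6, 8) to (10, 3), a distance of √(4² + 5²) ≈ 6.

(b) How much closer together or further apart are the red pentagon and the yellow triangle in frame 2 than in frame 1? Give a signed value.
+1

Distance in frame 1: 7. Distance in frame 2: 8.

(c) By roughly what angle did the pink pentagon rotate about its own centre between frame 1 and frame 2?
25° counter-clockwise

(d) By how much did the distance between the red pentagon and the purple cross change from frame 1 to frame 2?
+9

Distance in frame 1: 6. Distance in frame 2: 15.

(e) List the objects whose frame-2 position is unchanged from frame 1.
none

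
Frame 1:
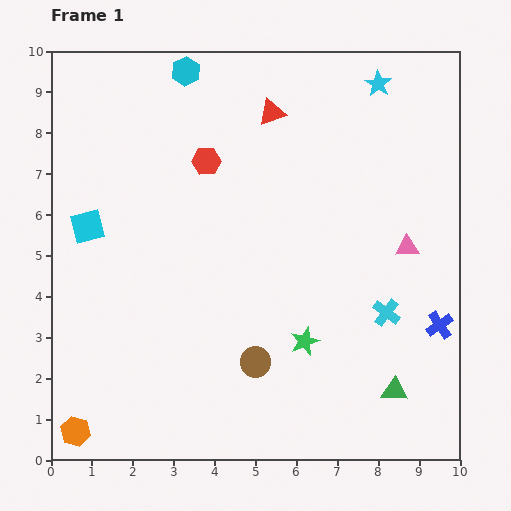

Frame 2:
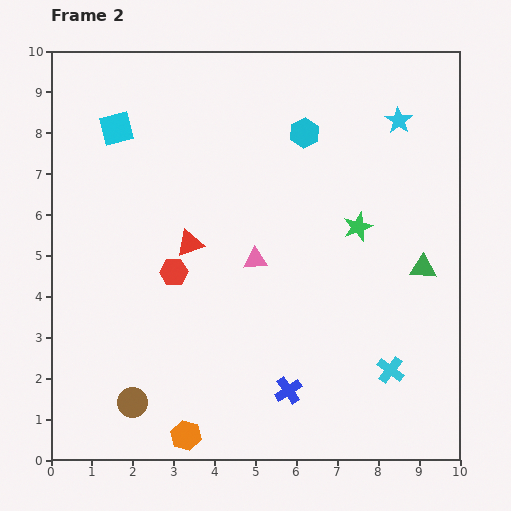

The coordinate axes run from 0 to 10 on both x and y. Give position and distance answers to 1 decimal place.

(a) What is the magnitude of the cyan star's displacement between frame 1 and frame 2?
1.0

The cyan star moved from (8.0, 9.2) to (8.5, 8.3), a distance of √(0.5² + 0.9²) ≈ 1.0.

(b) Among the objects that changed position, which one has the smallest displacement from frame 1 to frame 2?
the cyan star

(moved 1.0)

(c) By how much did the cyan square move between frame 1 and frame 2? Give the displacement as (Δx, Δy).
(0.7, 2.4)

The cyan square was at (0.9, 5.7) in frame 1 and (1.6, 8.1) in frame 2.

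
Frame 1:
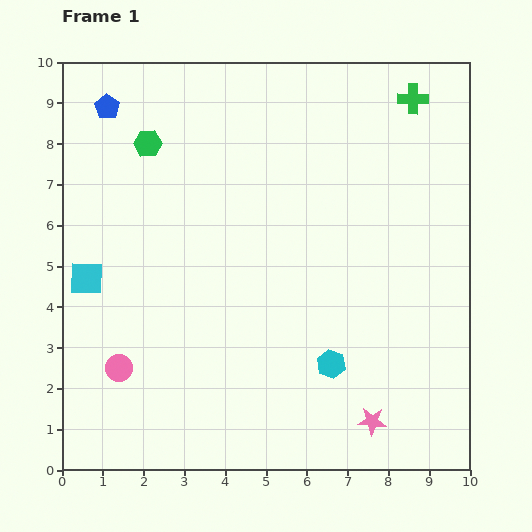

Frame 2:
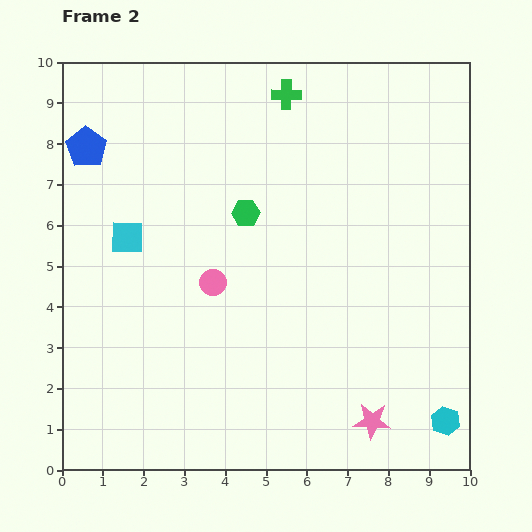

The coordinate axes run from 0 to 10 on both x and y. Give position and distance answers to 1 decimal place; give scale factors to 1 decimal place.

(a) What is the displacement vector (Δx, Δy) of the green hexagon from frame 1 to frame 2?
(2.4, -1.7)

The green hexagon was at (2.1, 8.0) in frame 1 and (4.5, 6.3) in frame 2.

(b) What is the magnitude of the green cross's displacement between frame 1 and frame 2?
3.1

The green cross moved from (8.6, 9.1) to (5.5, 9.2), a distance of √(3.1² + 0.1²) ≈ 3.1.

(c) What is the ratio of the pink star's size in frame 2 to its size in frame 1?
1.3×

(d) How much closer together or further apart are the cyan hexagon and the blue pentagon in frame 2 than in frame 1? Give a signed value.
+2.7

Distance in frame 1: 8.4. Distance in frame 2: 11.1.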